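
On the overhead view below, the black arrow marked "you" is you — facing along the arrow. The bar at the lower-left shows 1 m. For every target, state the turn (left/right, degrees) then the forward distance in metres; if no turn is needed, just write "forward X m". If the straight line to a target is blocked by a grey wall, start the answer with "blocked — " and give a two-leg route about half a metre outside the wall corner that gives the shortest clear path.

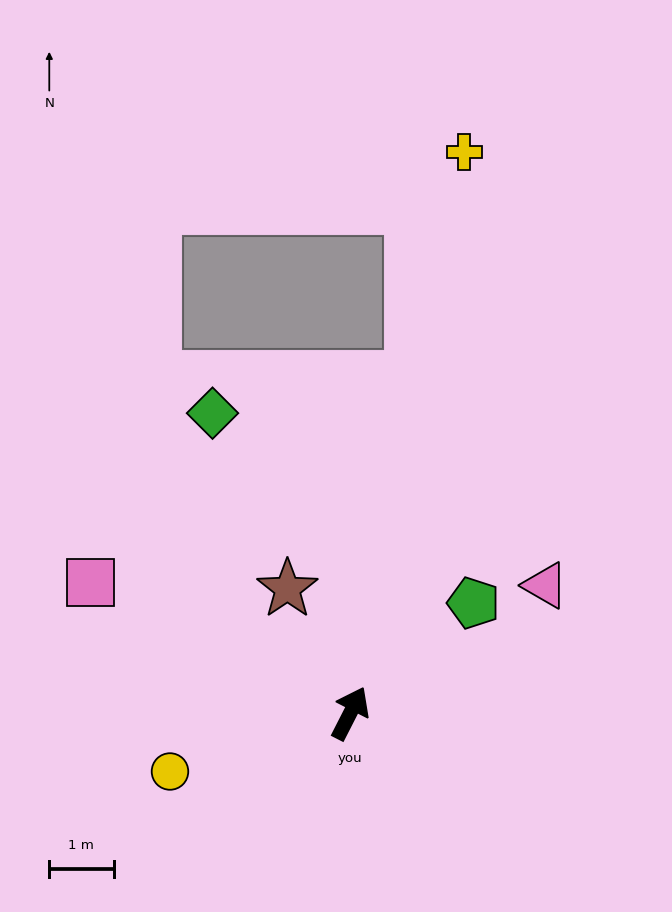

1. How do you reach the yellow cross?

turn left 16°, forward 8.9 m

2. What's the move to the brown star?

turn left 54°, forward 2.2 m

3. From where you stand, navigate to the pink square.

turn left 90°, forward 4.5 m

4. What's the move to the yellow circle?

turn left 135°, forward 2.9 m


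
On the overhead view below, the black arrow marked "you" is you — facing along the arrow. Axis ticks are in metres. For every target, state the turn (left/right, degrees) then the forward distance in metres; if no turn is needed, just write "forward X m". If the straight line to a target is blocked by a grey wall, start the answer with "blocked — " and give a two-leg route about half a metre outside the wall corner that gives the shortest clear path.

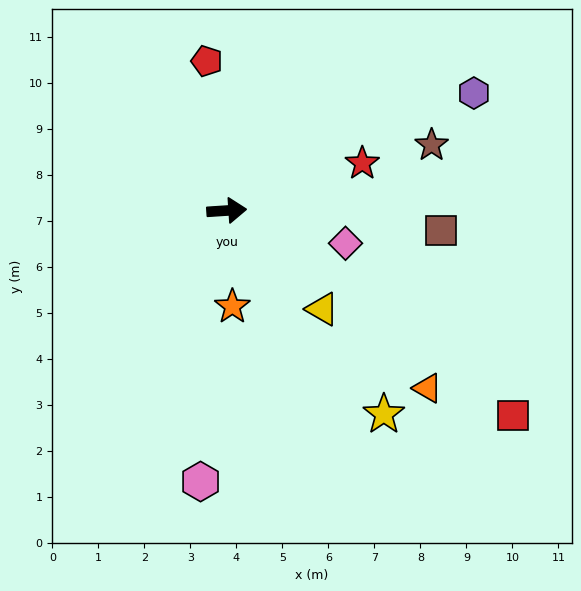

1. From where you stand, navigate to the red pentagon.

turn left 94°, forward 3.3 m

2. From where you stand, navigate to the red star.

turn left 15°, forward 3.1 m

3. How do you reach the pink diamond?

turn right 19°, forward 2.7 m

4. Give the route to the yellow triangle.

turn right 50°, forward 3.0 m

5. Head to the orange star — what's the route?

turn right 90°, forward 2.1 m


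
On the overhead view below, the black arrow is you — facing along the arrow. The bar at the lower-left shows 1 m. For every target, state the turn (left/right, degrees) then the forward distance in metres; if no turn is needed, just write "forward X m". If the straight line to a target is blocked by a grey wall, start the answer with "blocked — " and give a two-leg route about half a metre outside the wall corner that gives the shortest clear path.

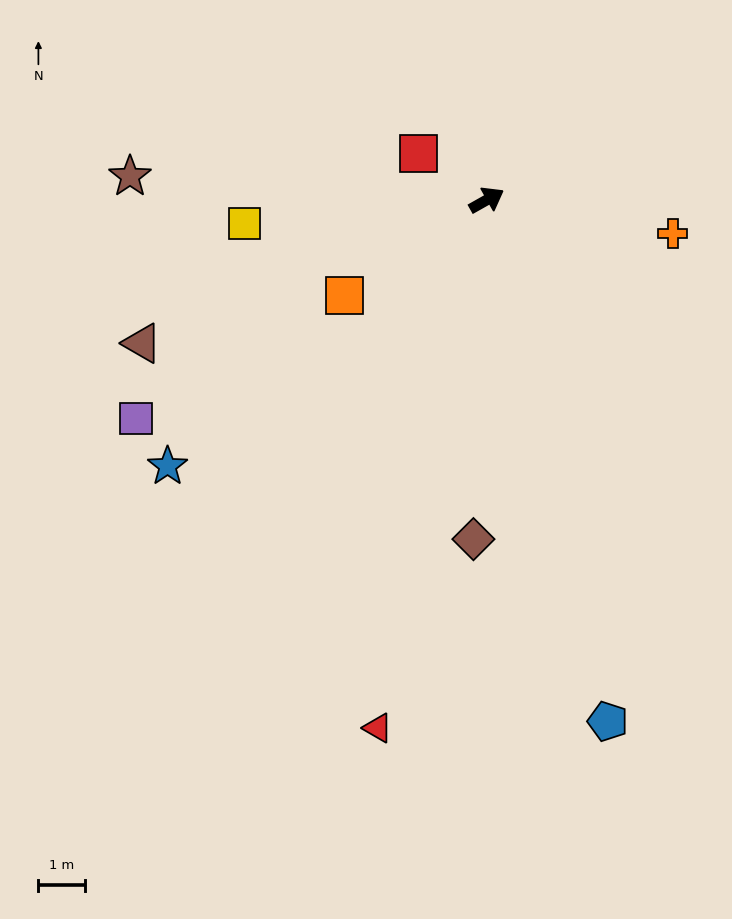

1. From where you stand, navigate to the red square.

turn left 116°, forward 1.8 m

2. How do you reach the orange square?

turn right 176°, forward 3.7 m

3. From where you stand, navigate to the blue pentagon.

turn right 106°, forward 11.5 m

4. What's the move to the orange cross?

turn right 40°, forward 4.1 m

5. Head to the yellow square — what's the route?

turn left 156°, forward 5.2 m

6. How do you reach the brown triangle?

turn left 173°, forward 8.0 m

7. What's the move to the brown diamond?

turn right 122°, forward 7.3 m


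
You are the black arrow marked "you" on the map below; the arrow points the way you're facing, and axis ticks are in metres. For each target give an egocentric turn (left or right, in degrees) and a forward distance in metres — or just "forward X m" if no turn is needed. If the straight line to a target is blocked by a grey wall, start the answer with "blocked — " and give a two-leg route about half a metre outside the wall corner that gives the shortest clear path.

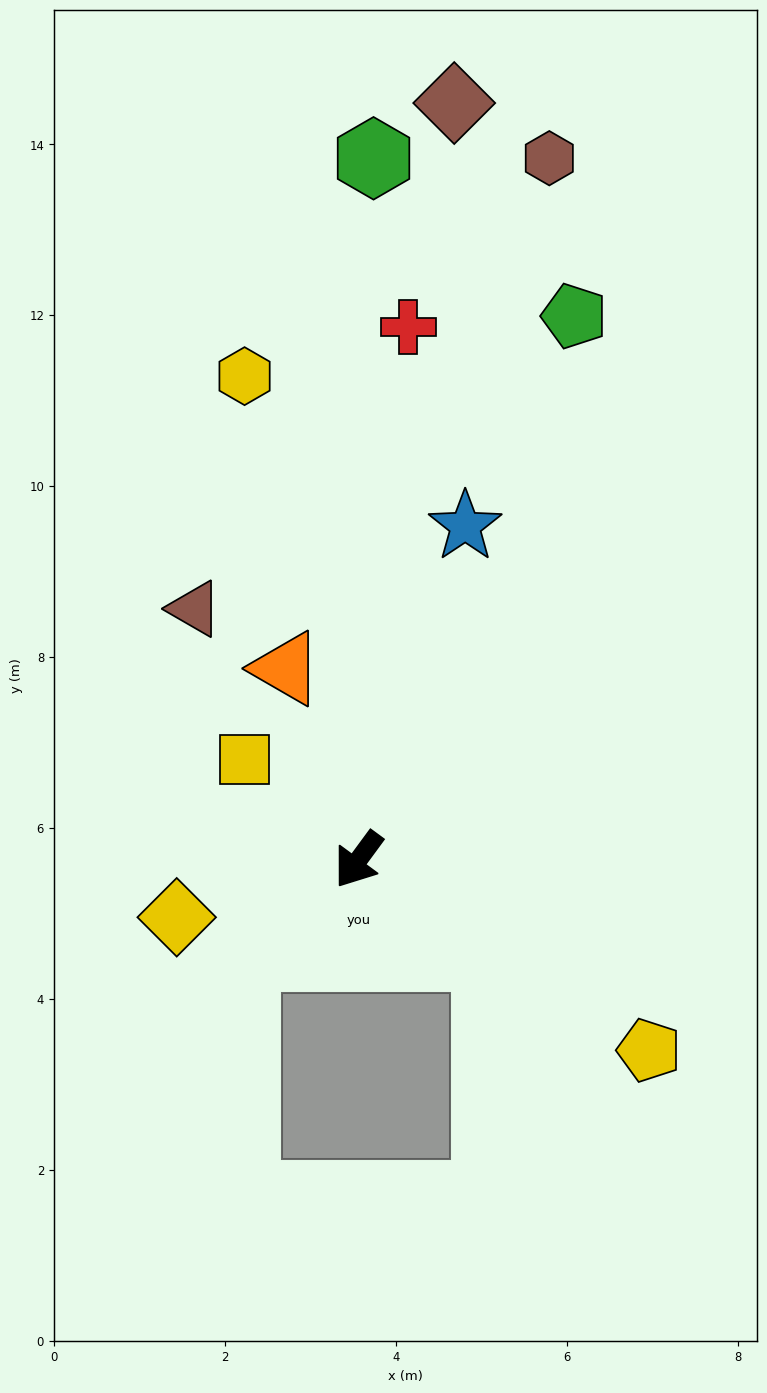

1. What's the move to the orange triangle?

turn right 123°, forward 2.4 m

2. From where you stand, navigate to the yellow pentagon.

turn left 93°, forward 4.1 m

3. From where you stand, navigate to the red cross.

turn right 149°, forward 6.3 m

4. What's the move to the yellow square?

turn right 95°, forward 1.8 m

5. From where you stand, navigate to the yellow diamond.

turn right 36°, forward 2.2 m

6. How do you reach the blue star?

turn right 161°, forward 4.1 m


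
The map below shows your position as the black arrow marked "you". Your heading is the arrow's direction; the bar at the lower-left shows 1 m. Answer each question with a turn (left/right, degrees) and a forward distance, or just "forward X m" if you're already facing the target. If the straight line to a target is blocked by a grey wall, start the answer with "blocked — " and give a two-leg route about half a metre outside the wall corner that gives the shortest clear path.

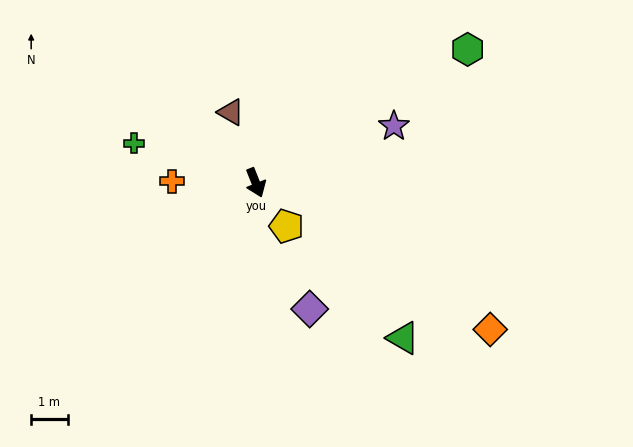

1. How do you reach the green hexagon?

turn left 100°, forward 6.8 m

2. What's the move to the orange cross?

turn right 113°, forward 2.3 m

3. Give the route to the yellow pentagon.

turn left 14°, forward 1.5 m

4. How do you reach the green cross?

turn right 130°, forward 3.5 m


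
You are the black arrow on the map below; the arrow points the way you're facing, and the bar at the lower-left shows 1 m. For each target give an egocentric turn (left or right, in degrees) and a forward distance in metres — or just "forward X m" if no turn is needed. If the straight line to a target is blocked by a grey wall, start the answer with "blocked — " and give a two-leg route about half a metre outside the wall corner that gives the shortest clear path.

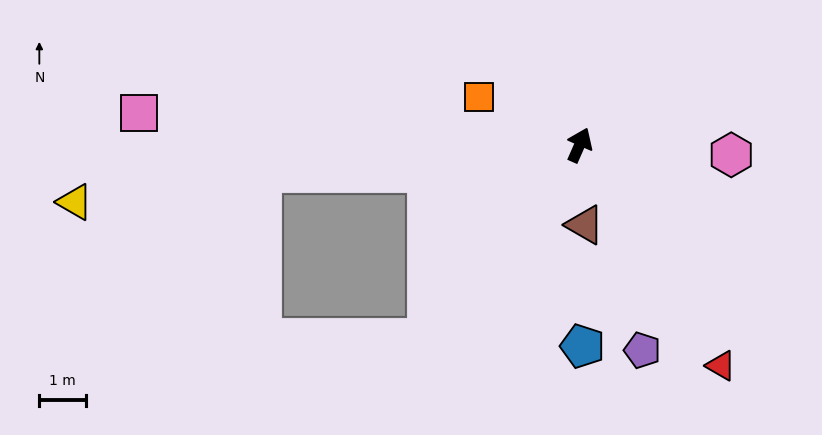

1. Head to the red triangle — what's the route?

turn right 124°, forward 5.6 m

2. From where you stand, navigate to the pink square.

turn left 110°, forward 9.4 m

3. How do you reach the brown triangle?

turn right 153°, forward 1.7 m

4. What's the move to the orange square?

turn left 88°, forward 2.4 m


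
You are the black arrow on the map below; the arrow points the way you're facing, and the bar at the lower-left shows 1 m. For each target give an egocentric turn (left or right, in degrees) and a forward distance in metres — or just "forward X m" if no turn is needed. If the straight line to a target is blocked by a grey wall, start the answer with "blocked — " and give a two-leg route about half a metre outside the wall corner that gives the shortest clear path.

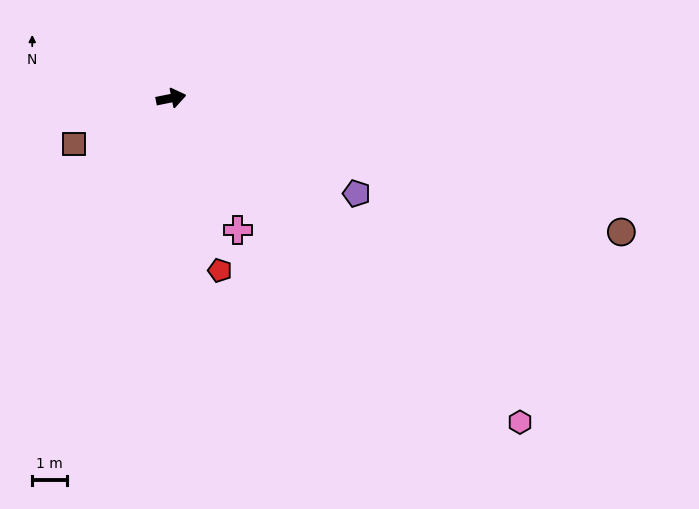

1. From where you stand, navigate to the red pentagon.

turn right 86°, forward 5.1 m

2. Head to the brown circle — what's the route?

turn right 28°, forward 13.3 m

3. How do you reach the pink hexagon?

turn right 54°, forward 13.5 m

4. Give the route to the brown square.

turn right 166°, forward 3.0 m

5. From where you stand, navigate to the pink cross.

turn right 75°, forward 4.2 m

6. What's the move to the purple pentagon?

turn right 39°, forward 5.9 m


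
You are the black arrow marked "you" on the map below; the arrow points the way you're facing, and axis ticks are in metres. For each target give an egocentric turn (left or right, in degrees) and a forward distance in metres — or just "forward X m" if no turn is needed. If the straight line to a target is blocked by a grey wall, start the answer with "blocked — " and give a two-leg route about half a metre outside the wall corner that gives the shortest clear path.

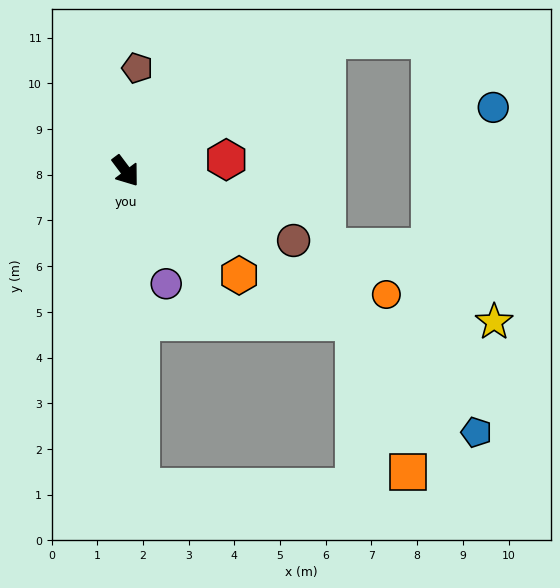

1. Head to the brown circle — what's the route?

turn left 31°, forward 4.0 m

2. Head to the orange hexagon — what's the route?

turn left 10°, forward 3.4 m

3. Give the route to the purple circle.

turn right 17°, forward 2.6 m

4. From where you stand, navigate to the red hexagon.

turn left 60°, forward 2.2 m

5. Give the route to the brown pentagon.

turn left 137°, forward 2.3 m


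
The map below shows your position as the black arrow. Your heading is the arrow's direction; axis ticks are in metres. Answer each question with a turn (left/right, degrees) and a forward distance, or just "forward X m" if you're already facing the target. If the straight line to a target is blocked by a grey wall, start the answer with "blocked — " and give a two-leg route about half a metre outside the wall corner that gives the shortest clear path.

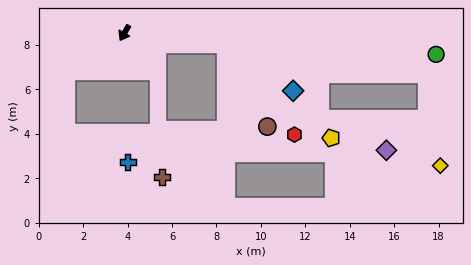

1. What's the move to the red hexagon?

blocked — turn left 114°, forward 4.6 m, then turn right 47°, forward 5.1 m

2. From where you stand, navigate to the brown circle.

blocked — turn left 114°, forward 4.6 m, then turn right 57°, forward 4.2 m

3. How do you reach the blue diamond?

blocked — turn left 114°, forward 4.6 m, then turn right 29°, forward 3.7 m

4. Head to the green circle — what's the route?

turn left 116°, forward 14.1 m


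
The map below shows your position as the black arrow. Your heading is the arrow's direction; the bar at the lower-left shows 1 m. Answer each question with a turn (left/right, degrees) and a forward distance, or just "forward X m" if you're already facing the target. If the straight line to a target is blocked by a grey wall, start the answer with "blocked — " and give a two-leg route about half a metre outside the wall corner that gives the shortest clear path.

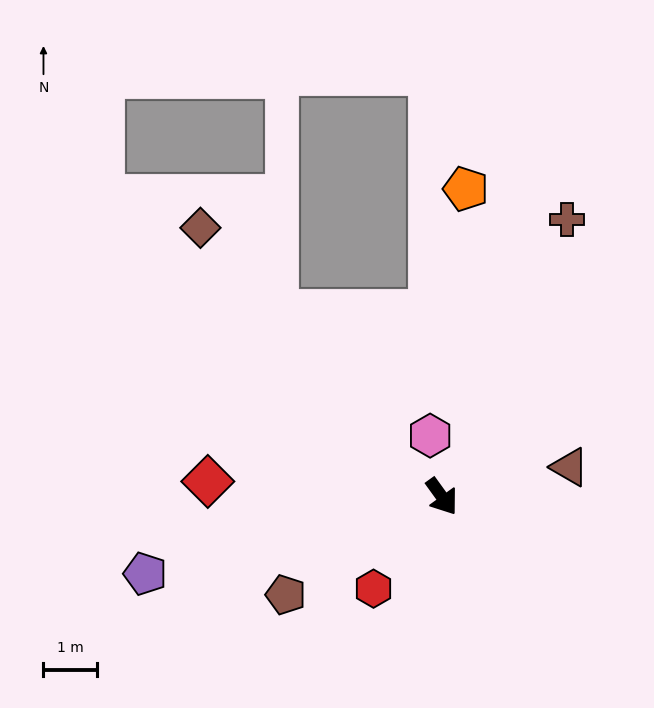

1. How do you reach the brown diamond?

turn right 174°, forward 6.7 m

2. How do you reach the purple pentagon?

turn right 111°, forward 5.7 m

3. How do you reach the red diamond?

turn right 130°, forward 4.3 m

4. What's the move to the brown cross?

turn left 120°, forward 5.6 m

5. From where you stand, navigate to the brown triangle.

turn left 67°, forward 2.4 m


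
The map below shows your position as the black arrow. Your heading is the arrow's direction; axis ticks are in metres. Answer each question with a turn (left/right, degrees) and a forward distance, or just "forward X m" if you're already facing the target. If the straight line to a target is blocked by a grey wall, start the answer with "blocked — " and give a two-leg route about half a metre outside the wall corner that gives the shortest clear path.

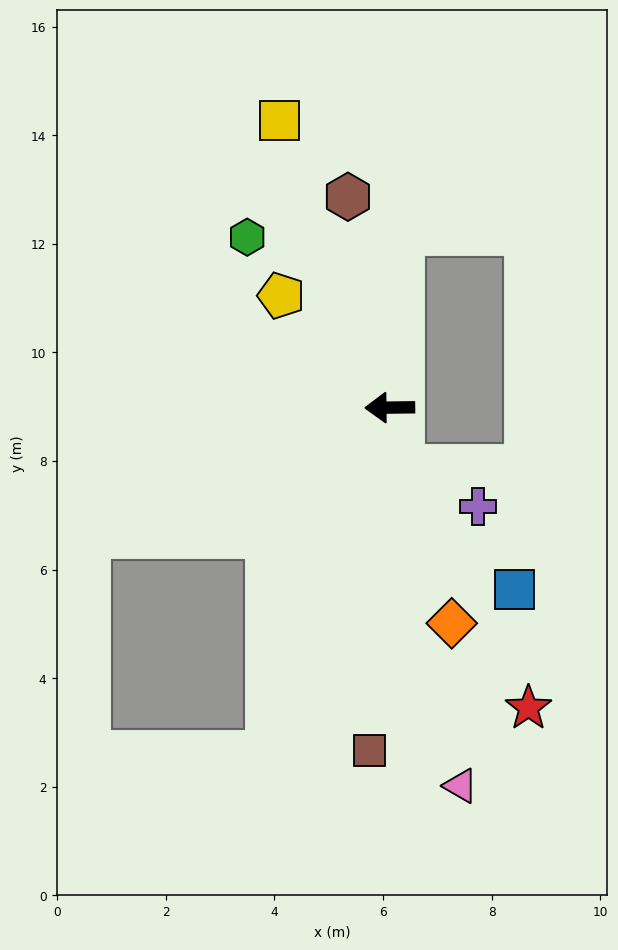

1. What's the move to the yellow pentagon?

turn right 47°, forward 2.9 m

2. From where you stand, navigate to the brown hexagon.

turn right 79°, forward 4.0 m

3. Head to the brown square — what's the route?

turn left 86°, forward 6.3 m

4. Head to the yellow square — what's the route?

turn right 70°, forward 5.7 m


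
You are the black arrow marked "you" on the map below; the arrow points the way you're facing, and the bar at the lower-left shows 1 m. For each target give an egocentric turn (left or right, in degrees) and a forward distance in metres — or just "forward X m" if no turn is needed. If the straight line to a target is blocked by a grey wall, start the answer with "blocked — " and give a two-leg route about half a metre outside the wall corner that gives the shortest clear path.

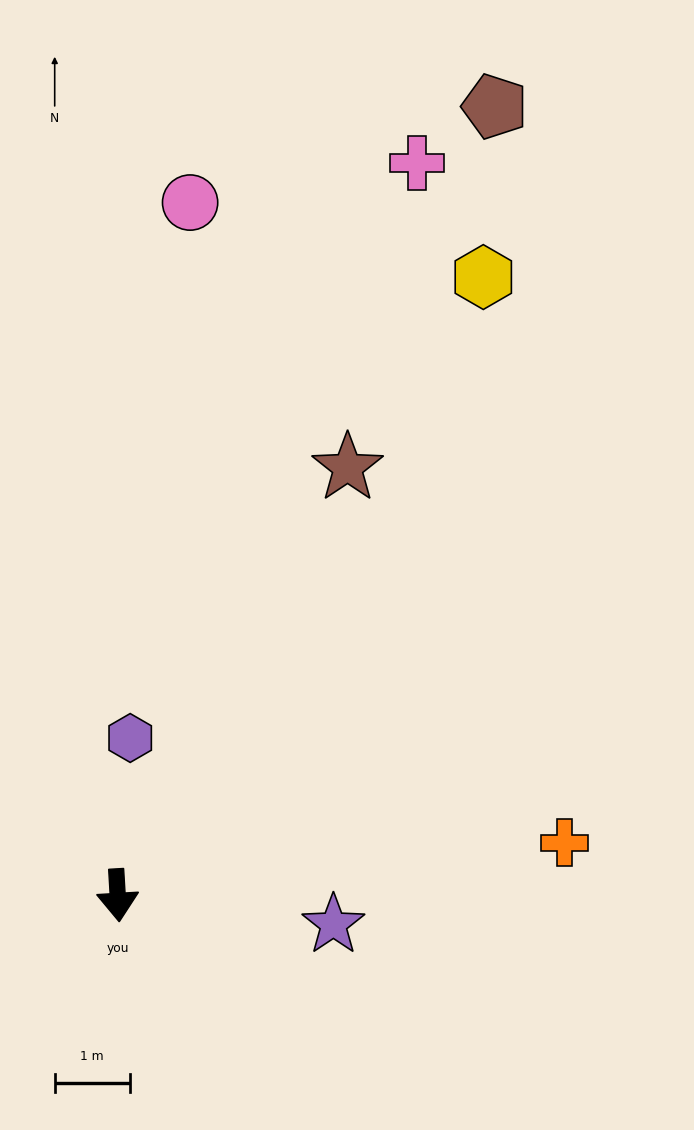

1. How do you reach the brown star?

turn left 148°, forward 6.5 m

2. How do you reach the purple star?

turn left 79°, forward 2.9 m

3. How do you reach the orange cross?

turn left 93°, forward 6.0 m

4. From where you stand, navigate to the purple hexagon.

turn left 172°, forward 2.1 m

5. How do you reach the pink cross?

turn left 154°, forward 10.6 m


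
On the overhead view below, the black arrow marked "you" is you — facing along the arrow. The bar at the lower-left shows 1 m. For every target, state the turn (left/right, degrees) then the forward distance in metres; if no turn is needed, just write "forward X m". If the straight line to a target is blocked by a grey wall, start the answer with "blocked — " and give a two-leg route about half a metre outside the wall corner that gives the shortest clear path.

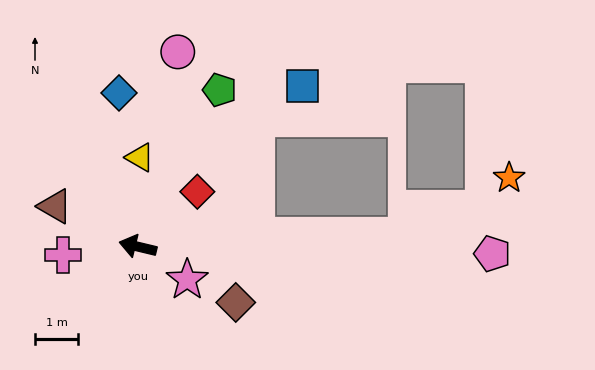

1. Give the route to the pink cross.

turn left 20°, forward 1.7 m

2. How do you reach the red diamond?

turn right 124°, forward 1.9 m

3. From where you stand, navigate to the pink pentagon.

turn right 168°, forward 8.2 m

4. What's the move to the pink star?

turn left 160°, forward 1.4 m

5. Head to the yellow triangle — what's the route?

turn right 78°, forward 2.1 m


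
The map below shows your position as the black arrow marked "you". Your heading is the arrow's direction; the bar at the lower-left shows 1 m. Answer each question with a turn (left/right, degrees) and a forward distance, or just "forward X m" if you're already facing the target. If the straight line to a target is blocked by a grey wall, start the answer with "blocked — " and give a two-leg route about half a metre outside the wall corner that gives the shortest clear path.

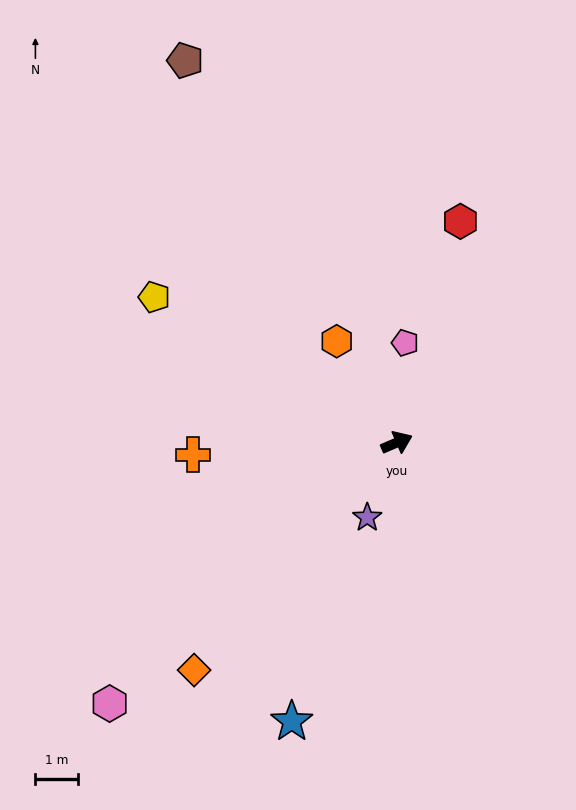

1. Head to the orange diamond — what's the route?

turn right 155°, forward 7.1 m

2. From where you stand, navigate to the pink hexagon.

turn right 161°, forward 9.0 m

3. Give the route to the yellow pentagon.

turn left 126°, forward 6.6 m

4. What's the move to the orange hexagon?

turn left 97°, forward 2.7 m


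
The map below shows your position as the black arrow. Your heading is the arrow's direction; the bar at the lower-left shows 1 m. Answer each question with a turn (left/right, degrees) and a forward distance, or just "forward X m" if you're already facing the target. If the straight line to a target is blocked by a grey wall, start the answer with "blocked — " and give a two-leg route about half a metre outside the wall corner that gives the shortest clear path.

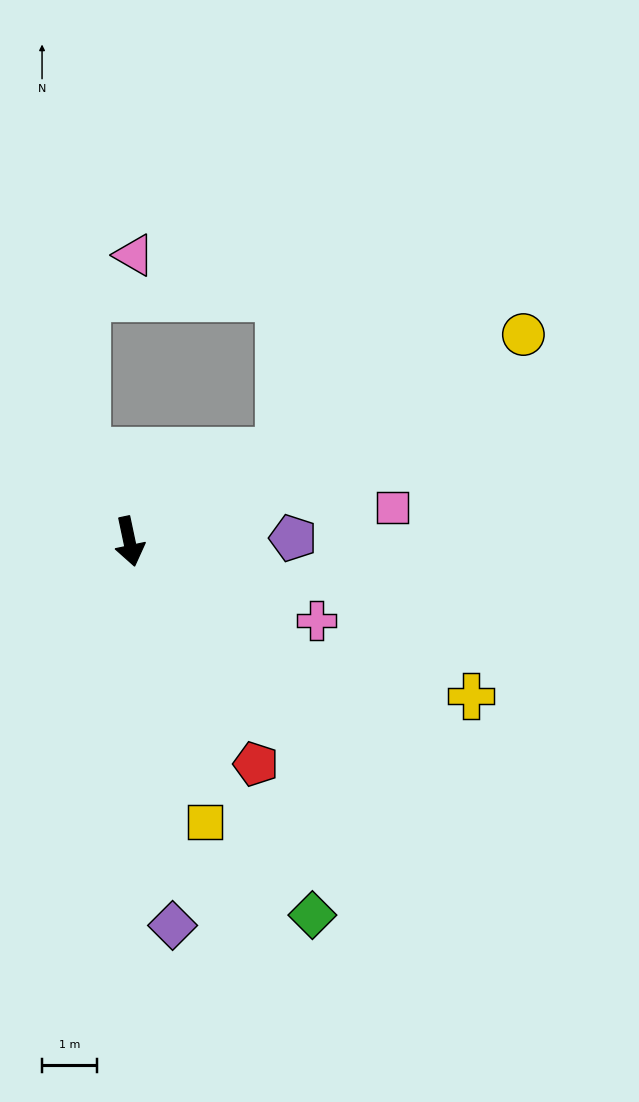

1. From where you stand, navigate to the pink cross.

turn left 55°, forward 3.7 m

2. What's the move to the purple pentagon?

turn left 79°, forward 3.0 m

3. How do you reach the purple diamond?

turn right 6°, forward 7.0 m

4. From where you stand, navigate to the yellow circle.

turn left 106°, forward 8.1 m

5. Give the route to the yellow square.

turn left 3°, forward 5.3 m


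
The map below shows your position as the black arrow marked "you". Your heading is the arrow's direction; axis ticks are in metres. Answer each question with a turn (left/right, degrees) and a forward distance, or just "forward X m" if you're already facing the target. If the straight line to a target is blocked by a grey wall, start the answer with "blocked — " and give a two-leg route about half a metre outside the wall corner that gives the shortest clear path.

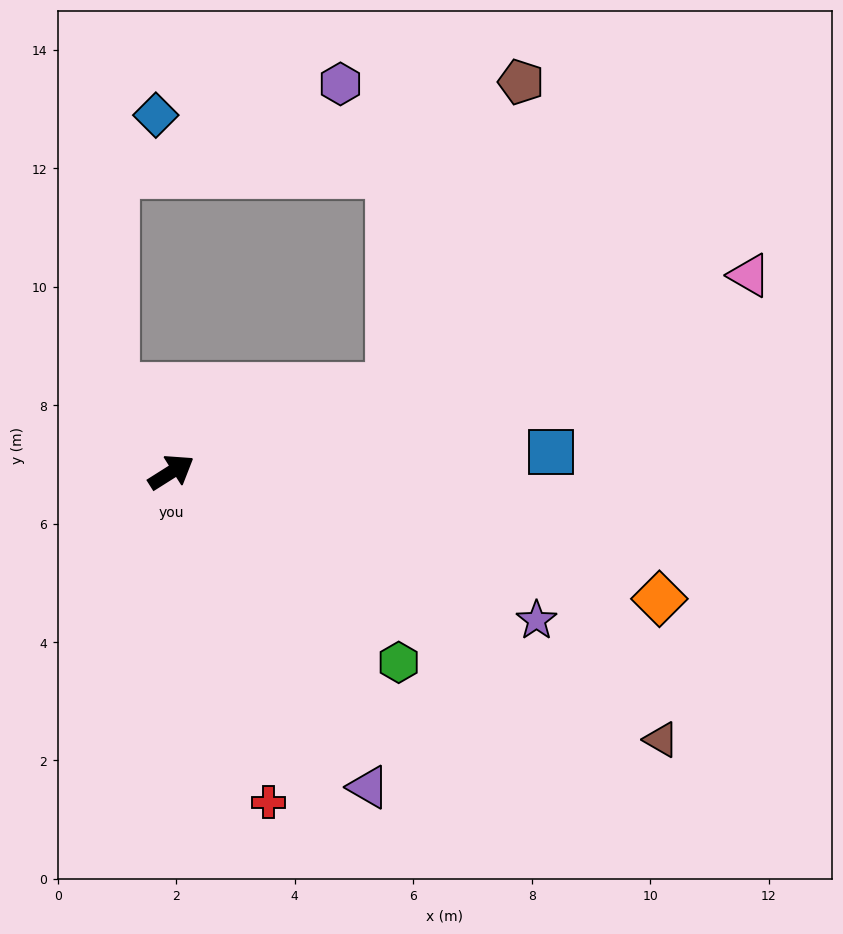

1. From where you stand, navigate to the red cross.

turn right 106°, forward 5.8 m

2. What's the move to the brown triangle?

turn right 61°, forward 9.4 m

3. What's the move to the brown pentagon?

blocked — turn right 11°, forward 4.0 m, then turn left 46°, forward 5.6 m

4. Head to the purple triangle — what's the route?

turn right 90°, forward 6.3 m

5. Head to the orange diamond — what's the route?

turn right 47°, forward 8.5 m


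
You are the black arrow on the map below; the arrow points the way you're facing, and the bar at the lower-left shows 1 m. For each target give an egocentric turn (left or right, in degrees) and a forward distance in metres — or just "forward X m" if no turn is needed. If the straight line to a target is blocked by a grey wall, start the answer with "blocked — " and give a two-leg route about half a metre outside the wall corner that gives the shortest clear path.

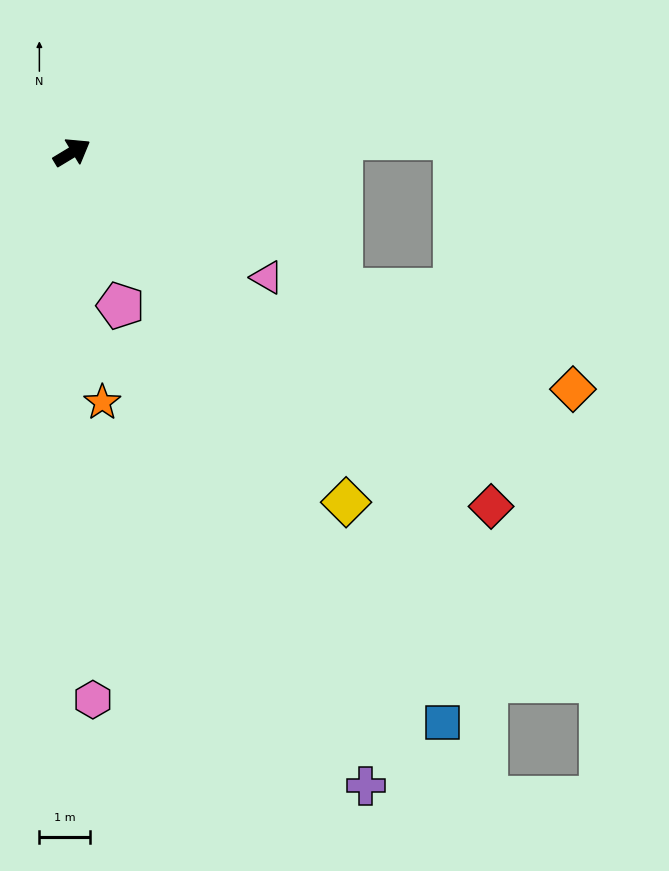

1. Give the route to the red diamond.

turn right 71°, forward 10.8 m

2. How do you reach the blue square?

turn right 88°, forward 13.4 m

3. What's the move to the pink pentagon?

turn right 104°, forward 3.2 m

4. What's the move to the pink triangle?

turn right 64°, forward 4.6 m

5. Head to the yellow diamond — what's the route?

turn right 83°, forward 8.8 m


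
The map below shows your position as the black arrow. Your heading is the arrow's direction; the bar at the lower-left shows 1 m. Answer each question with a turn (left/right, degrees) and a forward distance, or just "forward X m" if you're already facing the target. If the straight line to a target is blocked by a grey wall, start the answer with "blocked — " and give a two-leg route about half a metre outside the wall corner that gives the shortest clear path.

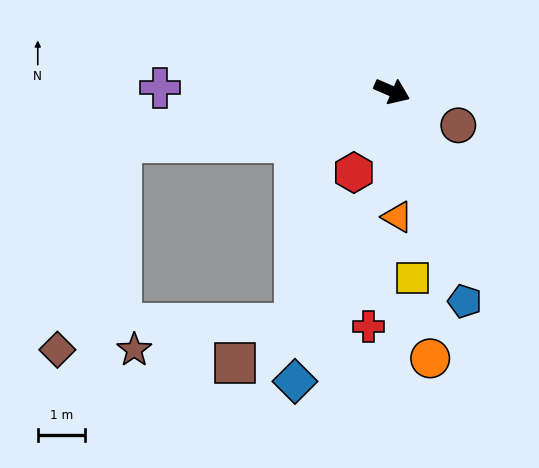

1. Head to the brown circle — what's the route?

turn right 4°, forward 1.6 m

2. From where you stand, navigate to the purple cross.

turn right 158°, forward 4.9 m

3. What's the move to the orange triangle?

turn right 64°, forward 2.7 m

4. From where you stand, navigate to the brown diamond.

blocked — turn right 146°, forward 5.8 m, then turn left 62°, forward 4.6 m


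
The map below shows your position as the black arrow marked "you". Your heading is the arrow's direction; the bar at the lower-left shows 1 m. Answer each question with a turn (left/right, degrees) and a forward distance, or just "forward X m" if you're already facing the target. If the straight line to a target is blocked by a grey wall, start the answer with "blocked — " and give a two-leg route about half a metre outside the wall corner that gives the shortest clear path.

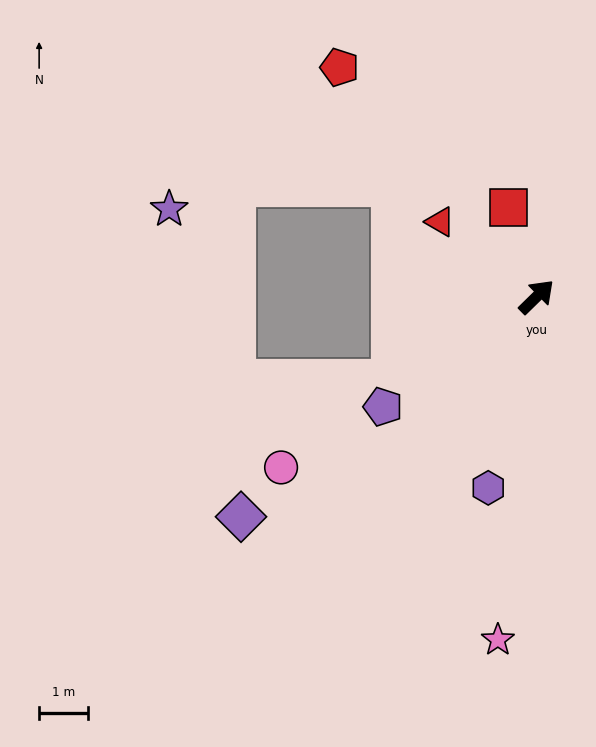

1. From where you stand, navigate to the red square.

turn left 63°, forward 1.9 m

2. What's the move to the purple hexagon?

turn right 149°, forward 4.0 m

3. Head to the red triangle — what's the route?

turn left 98°, forward 2.5 m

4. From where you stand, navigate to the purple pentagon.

turn left 171°, forward 3.8 m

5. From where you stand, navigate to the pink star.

turn right 141°, forward 7.0 m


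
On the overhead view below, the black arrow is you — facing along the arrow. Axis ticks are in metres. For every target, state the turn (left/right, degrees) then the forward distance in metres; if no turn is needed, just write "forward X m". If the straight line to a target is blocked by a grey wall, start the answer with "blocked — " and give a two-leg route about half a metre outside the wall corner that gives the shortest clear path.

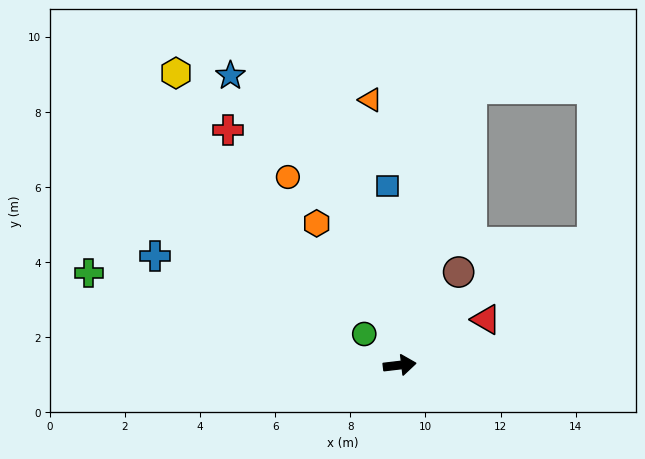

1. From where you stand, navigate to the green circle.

turn left 132°, forward 1.3 m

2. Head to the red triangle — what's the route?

turn left 21°, forward 2.6 m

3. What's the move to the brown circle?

turn left 51°, forward 2.9 m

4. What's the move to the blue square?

turn left 87°, forward 4.8 m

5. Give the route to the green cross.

turn left 157°, forward 8.6 m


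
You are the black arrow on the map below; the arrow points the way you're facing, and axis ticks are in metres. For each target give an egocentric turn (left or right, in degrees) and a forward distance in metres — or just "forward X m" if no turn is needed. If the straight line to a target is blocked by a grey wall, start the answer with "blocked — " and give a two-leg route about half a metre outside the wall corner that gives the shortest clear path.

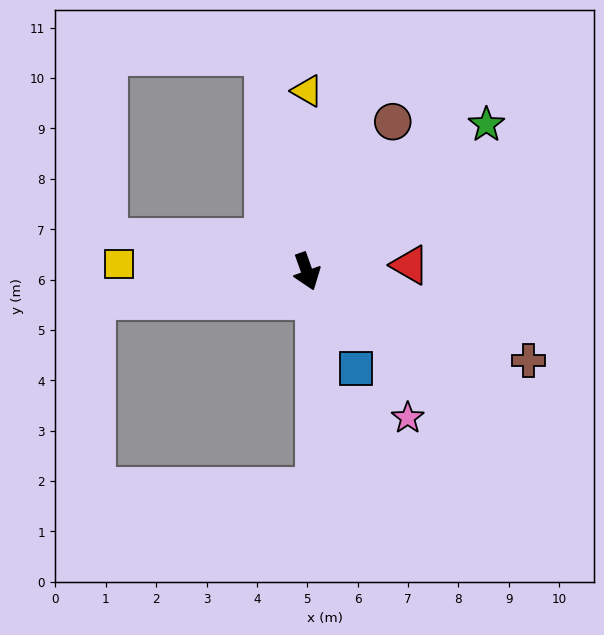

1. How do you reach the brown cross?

turn left 49°, forward 4.7 m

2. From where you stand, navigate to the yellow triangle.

turn left 160°, forward 3.6 m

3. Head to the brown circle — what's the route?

turn left 131°, forward 3.4 m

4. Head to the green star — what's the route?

turn left 110°, forward 4.6 m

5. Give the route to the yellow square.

turn right 112°, forward 3.7 m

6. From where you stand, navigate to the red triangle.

turn left 74°, forward 2.1 m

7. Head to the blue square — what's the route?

turn left 7°, forward 2.2 m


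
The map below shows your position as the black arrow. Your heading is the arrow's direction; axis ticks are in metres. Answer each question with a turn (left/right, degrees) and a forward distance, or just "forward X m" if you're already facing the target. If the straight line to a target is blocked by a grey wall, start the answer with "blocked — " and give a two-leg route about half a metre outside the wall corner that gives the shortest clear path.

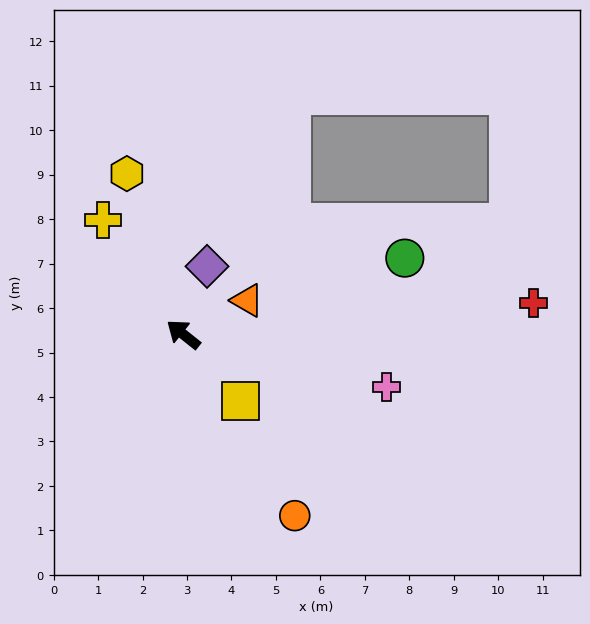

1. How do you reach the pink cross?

turn right 156°, forward 4.7 m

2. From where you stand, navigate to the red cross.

turn right 136°, forward 7.9 m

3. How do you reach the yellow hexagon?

turn right 32°, forward 3.8 m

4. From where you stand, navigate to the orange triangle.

turn right 113°, forward 1.6 m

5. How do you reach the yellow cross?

turn right 16°, forward 3.1 m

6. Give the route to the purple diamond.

turn right 71°, forward 1.6 m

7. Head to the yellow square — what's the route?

turn left 169°, forward 2.0 m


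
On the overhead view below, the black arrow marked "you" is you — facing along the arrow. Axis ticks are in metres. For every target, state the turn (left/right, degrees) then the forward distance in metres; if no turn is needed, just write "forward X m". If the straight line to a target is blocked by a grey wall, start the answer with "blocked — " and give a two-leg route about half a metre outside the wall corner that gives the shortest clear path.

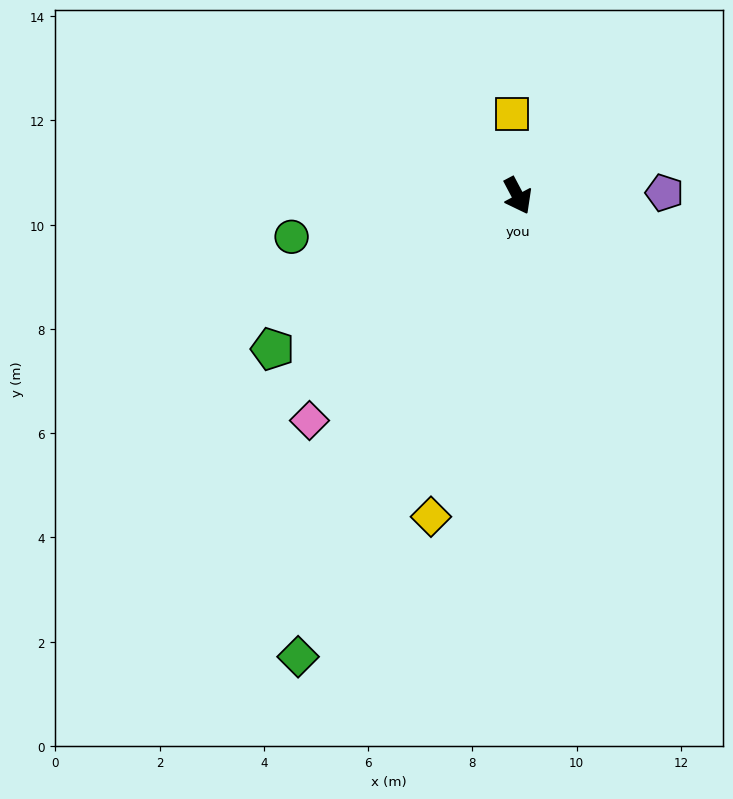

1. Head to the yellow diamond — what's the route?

turn right 43°, forward 6.4 m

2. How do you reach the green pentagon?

turn right 86°, forward 5.5 m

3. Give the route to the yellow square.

turn left 156°, forward 1.6 m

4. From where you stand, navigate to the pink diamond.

turn right 71°, forward 5.9 m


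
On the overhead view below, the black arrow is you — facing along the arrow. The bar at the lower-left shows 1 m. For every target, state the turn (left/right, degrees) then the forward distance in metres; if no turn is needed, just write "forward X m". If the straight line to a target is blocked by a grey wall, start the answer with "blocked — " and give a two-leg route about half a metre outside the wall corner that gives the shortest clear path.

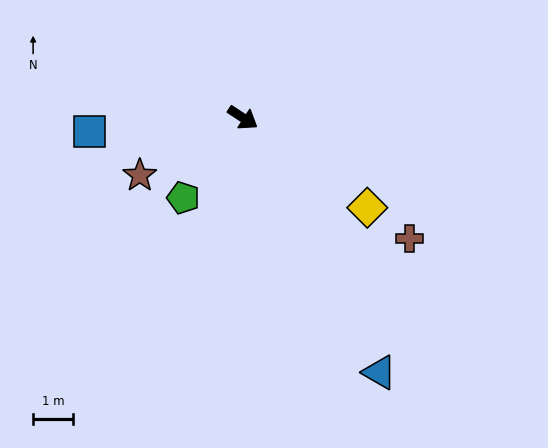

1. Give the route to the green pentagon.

turn right 94°, forward 2.5 m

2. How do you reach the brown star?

turn right 118°, forward 3.0 m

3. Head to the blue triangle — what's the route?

turn right 29°, forward 7.3 m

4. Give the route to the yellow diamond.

turn right 3°, forward 3.9 m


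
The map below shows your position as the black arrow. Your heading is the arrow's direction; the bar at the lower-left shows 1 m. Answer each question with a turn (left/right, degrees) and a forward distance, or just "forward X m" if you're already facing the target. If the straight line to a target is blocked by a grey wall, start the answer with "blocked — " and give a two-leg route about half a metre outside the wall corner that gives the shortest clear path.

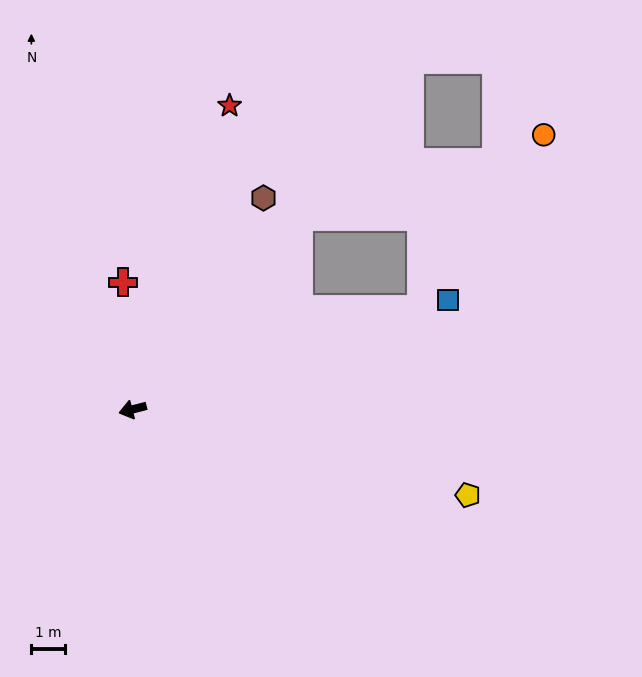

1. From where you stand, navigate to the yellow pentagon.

turn left 151°, forward 10.2 m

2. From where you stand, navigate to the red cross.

turn right 100°, forward 3.8 m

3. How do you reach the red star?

turn right 122°, forward 9.4 m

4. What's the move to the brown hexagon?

turn right 136°, forward 7.3 m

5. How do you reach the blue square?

turn right 175°, forward 9.8 m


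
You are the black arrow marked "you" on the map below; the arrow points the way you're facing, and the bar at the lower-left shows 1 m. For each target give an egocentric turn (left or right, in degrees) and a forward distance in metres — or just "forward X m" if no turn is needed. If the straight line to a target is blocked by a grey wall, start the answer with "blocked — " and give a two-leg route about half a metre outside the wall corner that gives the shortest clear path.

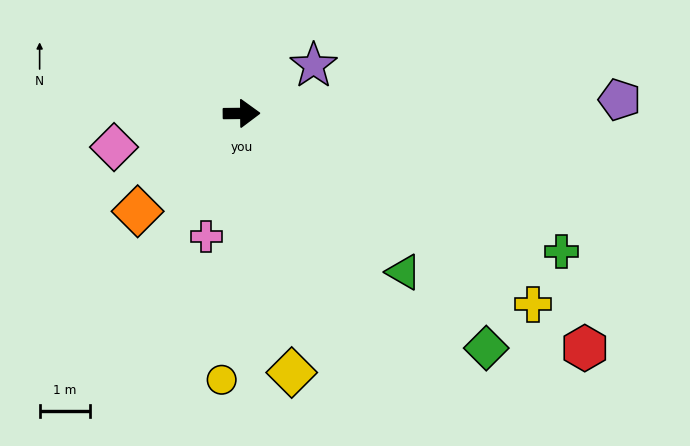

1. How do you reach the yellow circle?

turn right 95°, forward 5.4 m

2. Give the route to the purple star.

turn left 33°, forward 1.7 m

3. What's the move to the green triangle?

turn right 45°, forward 4.5 m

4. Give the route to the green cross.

turn right 24°, forward 7.0 m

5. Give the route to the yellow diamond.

turn right 80°, forward 5.3 m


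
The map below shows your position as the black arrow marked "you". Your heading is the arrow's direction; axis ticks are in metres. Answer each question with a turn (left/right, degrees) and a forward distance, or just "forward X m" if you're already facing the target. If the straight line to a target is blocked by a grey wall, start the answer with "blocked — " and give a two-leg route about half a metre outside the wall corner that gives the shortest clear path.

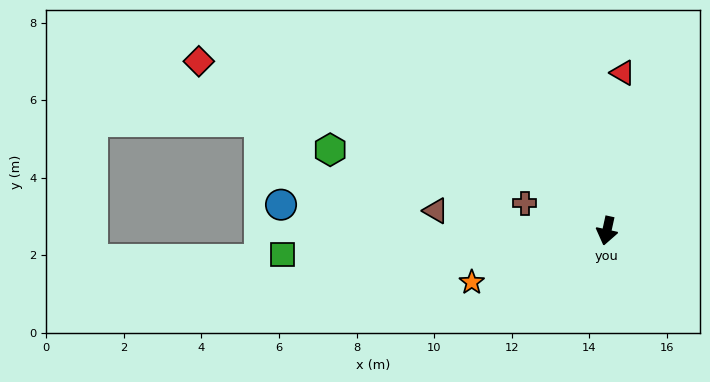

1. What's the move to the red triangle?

turn right 173°, forward 4.1 m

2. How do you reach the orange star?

turn right 57°, forward 3.7 m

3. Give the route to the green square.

turn right 73°, forward 8.4 m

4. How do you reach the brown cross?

turn right 96°, forward 2.2 m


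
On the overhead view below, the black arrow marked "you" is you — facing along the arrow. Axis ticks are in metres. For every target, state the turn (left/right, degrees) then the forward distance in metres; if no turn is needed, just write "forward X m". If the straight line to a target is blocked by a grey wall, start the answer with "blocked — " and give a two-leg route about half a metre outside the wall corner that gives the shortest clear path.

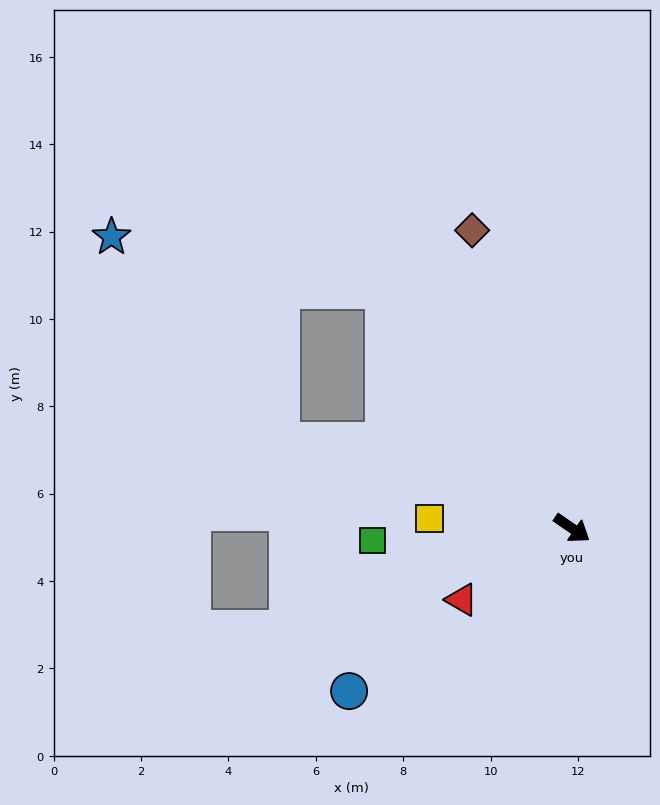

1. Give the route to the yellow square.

turn right 150°, forward 3.3 m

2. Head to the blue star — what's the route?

blocked — turn right 162°, forward 7.0 m, then turn right 34°, forward 6.1 m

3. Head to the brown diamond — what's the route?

turn left 143°, forward 7.2 m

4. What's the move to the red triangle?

turn right 113°, forward 3.0 m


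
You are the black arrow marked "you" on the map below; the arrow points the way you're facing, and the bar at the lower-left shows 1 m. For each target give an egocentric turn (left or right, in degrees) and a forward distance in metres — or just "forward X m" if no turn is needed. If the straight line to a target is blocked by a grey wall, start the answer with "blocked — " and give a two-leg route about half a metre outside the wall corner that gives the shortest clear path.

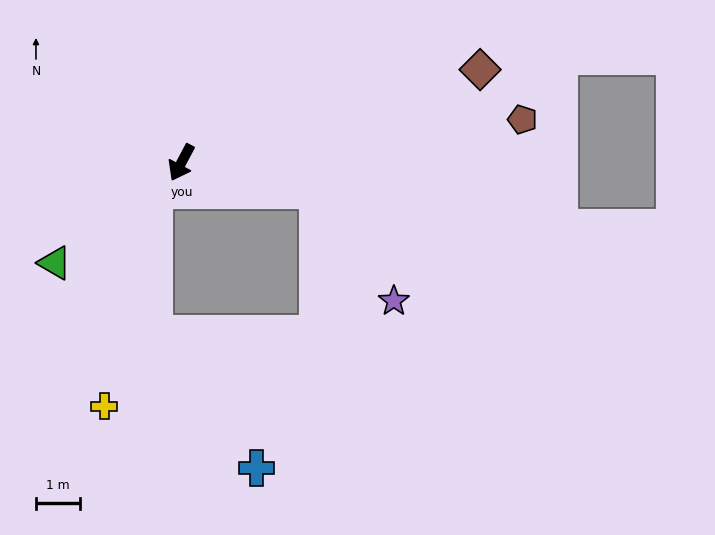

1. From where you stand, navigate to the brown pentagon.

turn left 125°, forward 7.9 m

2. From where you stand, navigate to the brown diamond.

turn left 135°, forward 7.2 m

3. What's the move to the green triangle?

turn right 24°, forward 3.7 m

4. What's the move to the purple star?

blocked — turn left 106°, forward 3.2 m, then turn right 43°, forward 3.1 m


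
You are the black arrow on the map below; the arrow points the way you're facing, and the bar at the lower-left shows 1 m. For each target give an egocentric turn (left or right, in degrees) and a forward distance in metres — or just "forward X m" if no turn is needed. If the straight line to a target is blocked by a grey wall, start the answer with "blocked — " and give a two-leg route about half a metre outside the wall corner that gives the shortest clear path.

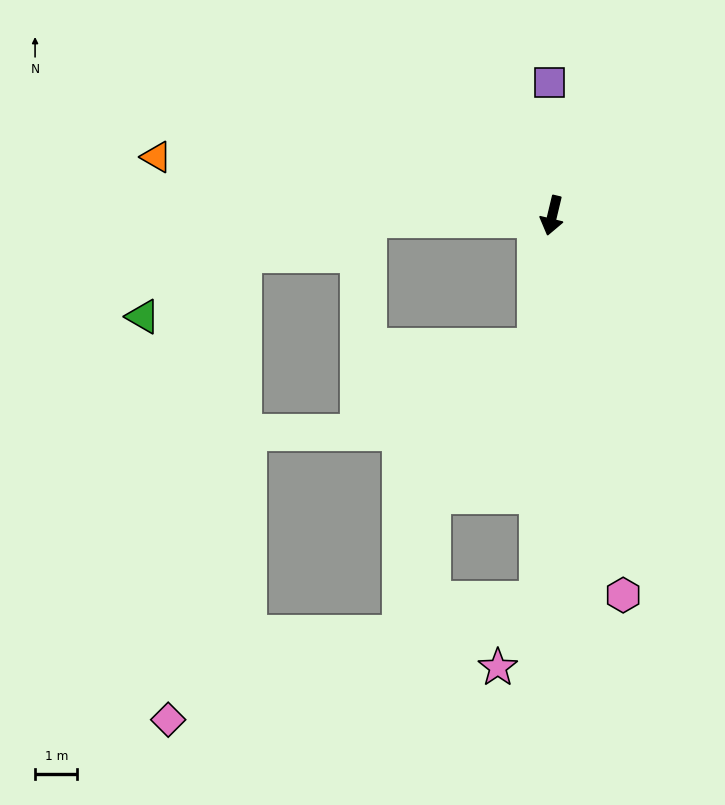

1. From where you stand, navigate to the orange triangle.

turn right 85°, forward 9.5 m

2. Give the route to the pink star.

blocked — turn left 11°, forward 9.1 m, then turn right 27°, forward 1.9 m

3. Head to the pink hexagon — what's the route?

turn left 24°, forward 9.1 m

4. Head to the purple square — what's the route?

turn right 165°, forward 3.1 m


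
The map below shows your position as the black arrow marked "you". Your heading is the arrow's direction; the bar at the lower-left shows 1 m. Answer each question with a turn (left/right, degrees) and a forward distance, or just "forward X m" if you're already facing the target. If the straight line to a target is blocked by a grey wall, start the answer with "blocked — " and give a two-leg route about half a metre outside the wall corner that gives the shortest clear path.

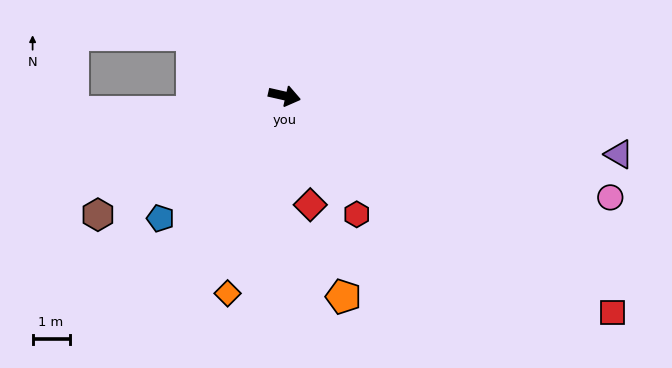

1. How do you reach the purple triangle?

turn left 3°, forward 9.2 m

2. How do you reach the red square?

turn right 21°, forward 10.6 m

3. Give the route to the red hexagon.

turn right 46°, forward 3.8 m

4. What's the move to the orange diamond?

turn right 93°, forward 5.6 m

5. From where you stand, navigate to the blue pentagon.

turn right 123°, forward 4.7 m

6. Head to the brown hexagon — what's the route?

turn right 135°, forward 6.0 m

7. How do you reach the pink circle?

turn right 5°, forward 9.2 m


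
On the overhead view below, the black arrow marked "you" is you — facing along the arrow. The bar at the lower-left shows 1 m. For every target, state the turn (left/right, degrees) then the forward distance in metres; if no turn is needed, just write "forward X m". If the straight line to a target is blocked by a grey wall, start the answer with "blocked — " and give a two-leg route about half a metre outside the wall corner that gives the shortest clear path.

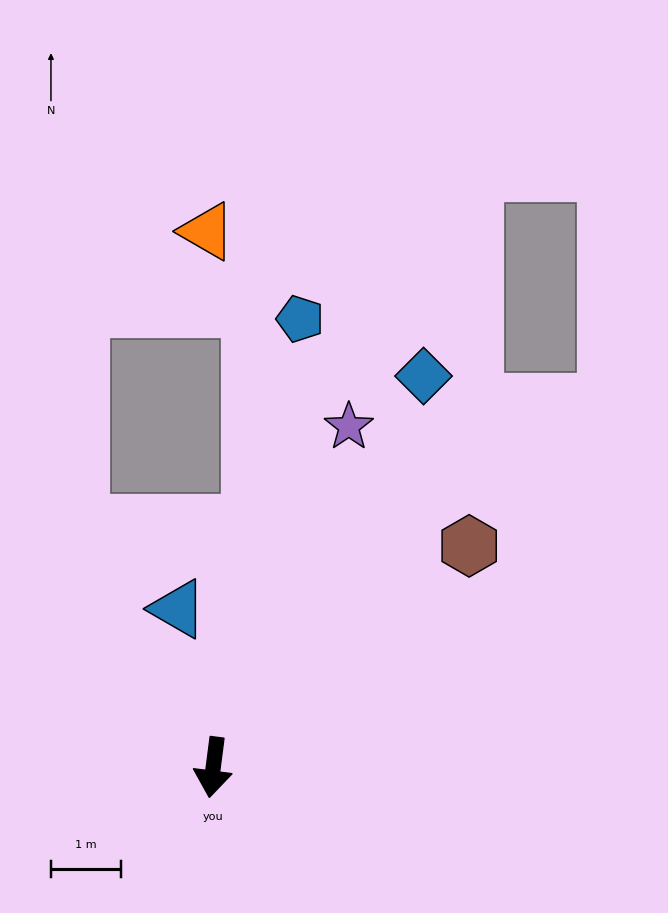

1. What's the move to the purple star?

turn left 166°, forward 5.2 m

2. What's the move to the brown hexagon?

turn left 138°, forward 4.8 m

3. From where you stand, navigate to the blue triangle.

turn right 160°, forward 2.3 m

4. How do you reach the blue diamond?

turn left 159°, forward 6.3 m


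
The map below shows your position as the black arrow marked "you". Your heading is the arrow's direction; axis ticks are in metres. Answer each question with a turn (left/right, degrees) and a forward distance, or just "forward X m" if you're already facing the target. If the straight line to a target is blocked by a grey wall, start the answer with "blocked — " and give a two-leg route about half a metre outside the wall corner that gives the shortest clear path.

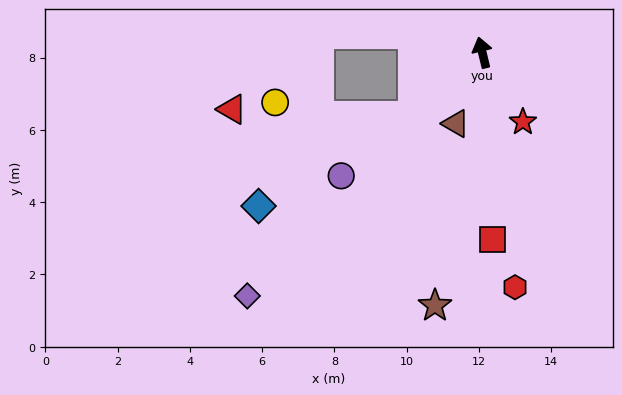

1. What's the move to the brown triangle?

turn left 146°, forward 2.1 m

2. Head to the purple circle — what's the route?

turn left 118°, forward 5.2 m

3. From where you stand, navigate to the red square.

turn left 169°, forward 5.2 m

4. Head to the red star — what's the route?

turn right 163°, forward 2.2 m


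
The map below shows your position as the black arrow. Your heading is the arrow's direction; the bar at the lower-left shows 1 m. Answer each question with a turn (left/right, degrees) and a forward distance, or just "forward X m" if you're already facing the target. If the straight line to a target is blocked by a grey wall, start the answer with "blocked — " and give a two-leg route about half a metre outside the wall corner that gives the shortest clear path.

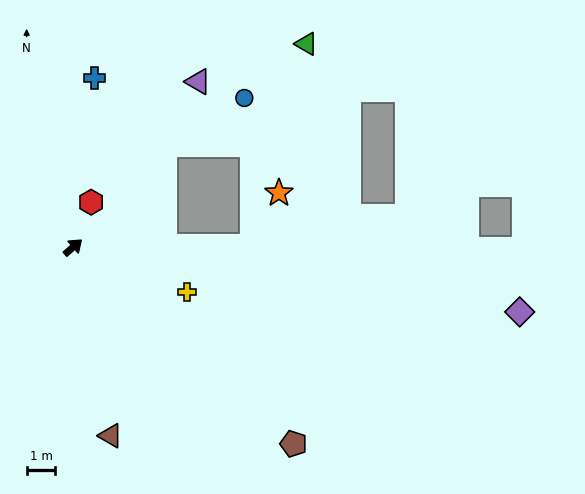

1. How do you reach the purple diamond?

turn right 49°, forward 15.7 m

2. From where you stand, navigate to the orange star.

blocked — turn right 40°, forward 6.2 m, then turn left 62°, forward 2.1 m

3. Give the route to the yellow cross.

turn right 62°, forward 4.3 m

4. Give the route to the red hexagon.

turn left 27°, forward 1.7 m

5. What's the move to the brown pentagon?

turn right 83°, forward 10.3 m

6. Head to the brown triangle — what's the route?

turn right 120°, forward 6.7 m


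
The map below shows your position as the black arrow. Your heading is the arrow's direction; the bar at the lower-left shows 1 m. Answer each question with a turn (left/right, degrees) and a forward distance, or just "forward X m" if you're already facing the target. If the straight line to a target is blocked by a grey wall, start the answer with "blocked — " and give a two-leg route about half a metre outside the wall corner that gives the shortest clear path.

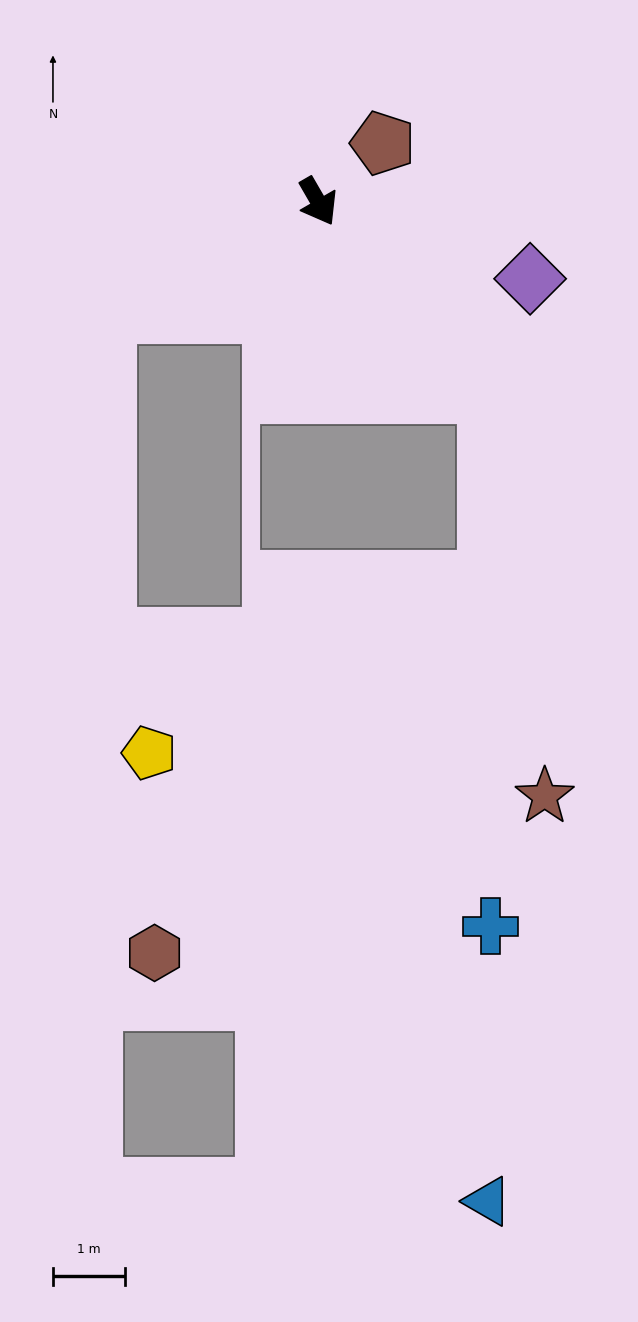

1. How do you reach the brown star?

blocked — turn left 12°, forward 3.6 m, then turn right 34°, forward 5.7 m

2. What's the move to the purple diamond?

turn left 40°, forward 3.1 m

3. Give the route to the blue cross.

blocked — turn left 12°, forward 3.6 m, then turn right 42°, forward 7.4 m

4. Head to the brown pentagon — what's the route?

turn left 102°, forward 1.2 m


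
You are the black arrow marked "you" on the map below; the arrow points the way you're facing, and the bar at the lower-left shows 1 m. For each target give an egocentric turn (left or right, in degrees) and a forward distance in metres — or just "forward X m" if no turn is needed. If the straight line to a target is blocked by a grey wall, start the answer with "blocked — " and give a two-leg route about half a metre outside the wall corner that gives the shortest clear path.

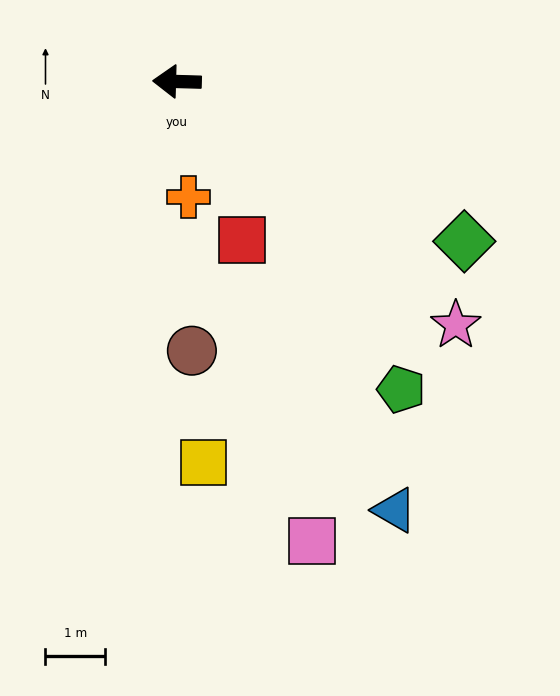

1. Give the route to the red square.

turn left 114°, forward 2.9 m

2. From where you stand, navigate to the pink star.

turn left 140°, forward 6.2 m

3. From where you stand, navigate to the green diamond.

turn left 153°, forward 5.5 m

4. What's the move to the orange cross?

turn left 97°, forward 1.9 m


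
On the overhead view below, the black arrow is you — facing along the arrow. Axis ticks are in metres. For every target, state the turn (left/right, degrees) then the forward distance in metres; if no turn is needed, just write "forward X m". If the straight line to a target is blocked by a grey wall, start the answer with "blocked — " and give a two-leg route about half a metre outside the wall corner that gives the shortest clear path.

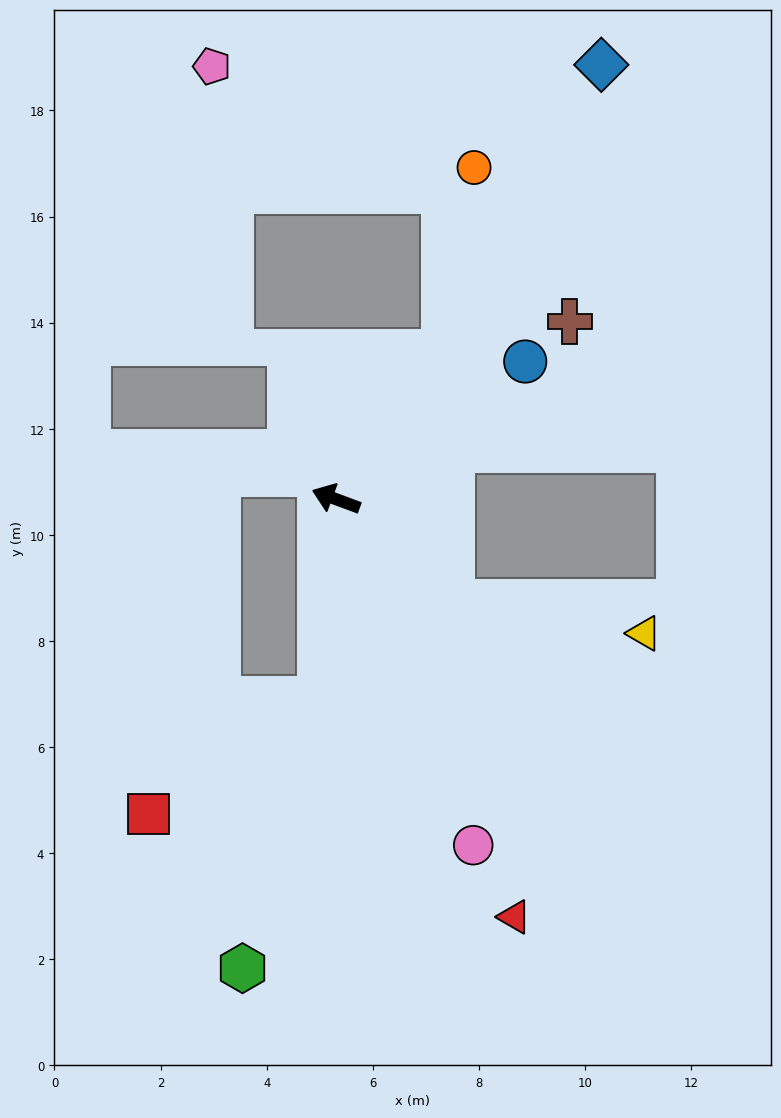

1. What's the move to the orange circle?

blocked — turn right 106°, forward 3.4 m, then turn left 27°, forward 3.5 m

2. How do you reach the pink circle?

turn left 132°, forward 7.0 m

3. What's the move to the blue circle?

turn right 124°, forward 4.4 m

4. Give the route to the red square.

blocked — turn left 106°, forward 3.8 m, then turn right 52°, forward 3.9 m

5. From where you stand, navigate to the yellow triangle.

blocked — turn left 159°, forward 2.9 m, then turn left 32°, forward 3.7 m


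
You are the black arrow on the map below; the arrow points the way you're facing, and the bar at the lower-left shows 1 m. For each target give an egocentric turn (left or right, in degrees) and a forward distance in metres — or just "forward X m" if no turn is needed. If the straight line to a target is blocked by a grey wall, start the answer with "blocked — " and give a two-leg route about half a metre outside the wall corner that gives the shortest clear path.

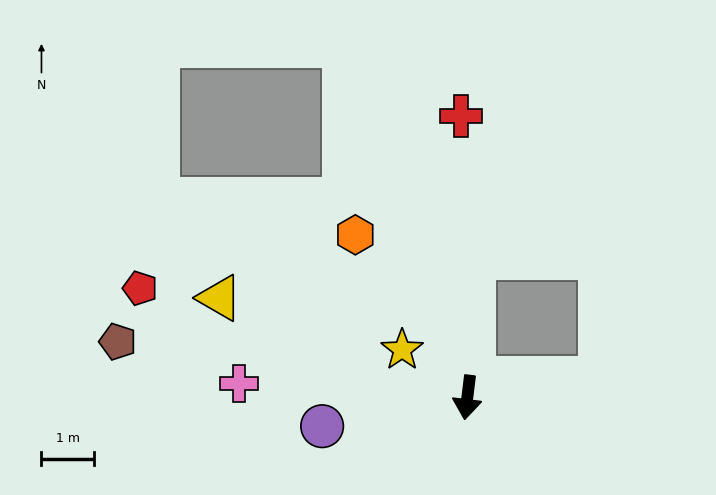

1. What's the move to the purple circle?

turn right 72°, forward 2.8 m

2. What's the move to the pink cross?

turn right 87°, forward 4.4 m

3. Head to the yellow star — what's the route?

turn right 119°, forward 1.5 m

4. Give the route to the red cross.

turn right 172°, forward 5.4 m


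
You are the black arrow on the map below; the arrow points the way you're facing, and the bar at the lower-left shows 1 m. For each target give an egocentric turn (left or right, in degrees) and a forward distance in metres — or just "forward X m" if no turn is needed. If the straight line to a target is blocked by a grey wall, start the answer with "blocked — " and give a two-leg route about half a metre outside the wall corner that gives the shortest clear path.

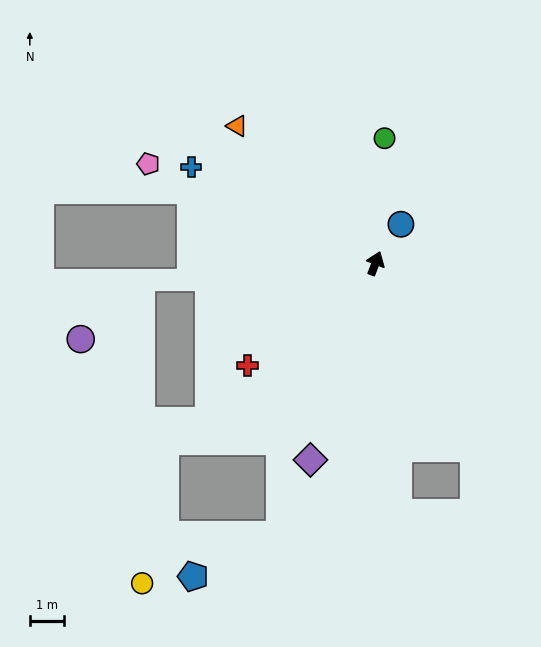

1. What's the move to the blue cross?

turn left 83°, forward 6.1 m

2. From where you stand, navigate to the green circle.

turn left 17°, forward 3.7 m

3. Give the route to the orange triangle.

turn left 66°, forward 5.7 m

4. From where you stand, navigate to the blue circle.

turn right 12°, forward 1.4 m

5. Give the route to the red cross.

turn left 150°, forward 4.8 m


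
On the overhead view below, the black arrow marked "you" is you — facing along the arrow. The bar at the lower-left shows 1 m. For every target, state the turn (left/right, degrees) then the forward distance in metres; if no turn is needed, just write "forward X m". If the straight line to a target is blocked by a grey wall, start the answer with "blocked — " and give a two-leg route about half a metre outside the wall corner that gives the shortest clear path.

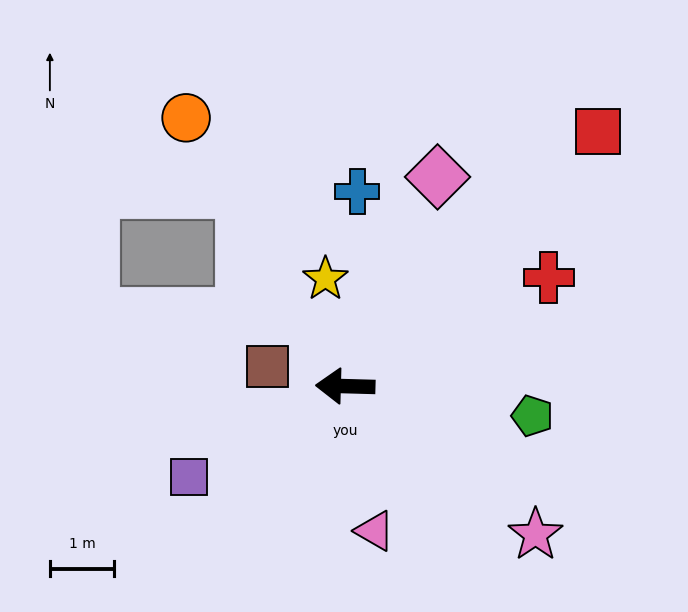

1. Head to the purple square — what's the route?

turn left 32°, forward 2.8 m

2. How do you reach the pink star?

turn left 144°, forward 3.7 m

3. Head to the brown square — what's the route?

turn right 13°, forward 1.2 m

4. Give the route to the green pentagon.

turn left 173°, forward 2.9 m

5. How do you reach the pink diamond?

turn right 112°, forward 3.5 m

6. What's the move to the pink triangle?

turn left 103°, forward 2.3 m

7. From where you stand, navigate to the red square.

turn right 133°, forward 5.6 m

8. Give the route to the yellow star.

turn right 78°, forward 1.7 m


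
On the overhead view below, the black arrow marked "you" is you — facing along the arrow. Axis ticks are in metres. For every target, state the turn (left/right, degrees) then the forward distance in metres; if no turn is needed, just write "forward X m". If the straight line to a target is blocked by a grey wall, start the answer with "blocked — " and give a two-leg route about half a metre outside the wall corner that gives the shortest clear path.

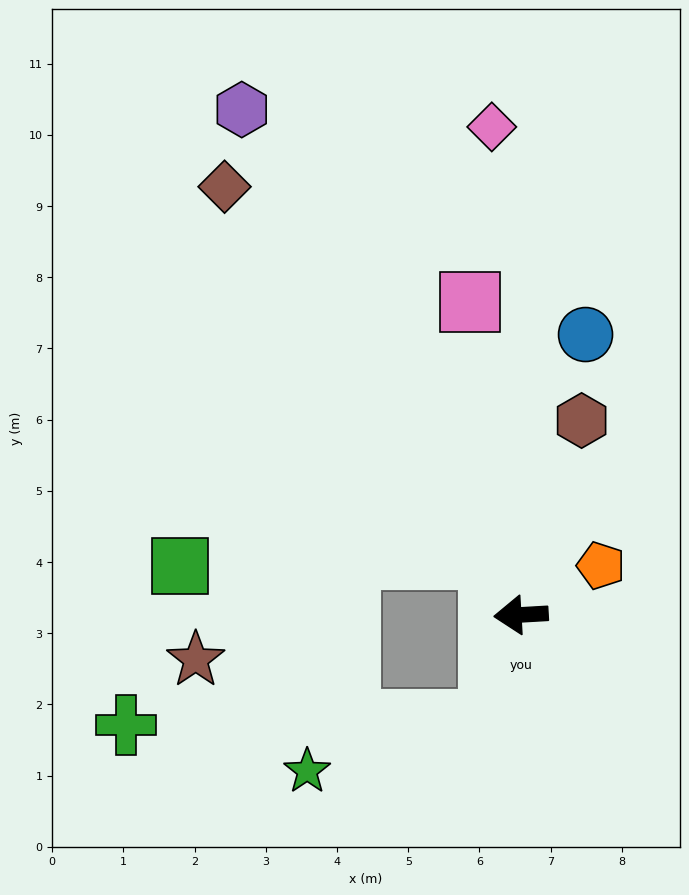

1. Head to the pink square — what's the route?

turn right 84°, forward 4.4 m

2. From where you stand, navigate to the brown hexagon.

turn right 111°, forward 2.9 m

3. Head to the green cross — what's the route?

blocked — turn left 70°, forward 1.5 m, then turn right 73°, forward 5.1 m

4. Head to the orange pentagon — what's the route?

turn right 152°, forward 1.3 m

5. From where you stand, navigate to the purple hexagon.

turn right 64°, forward 8.1 m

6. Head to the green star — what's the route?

blocked — turn left 70°, forward 1.5 m, then turn right 58°, forward 2.7 m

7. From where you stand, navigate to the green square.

blocked — turn right 64°, forward 0.9 m, then turn left 62°, forward 4.3 m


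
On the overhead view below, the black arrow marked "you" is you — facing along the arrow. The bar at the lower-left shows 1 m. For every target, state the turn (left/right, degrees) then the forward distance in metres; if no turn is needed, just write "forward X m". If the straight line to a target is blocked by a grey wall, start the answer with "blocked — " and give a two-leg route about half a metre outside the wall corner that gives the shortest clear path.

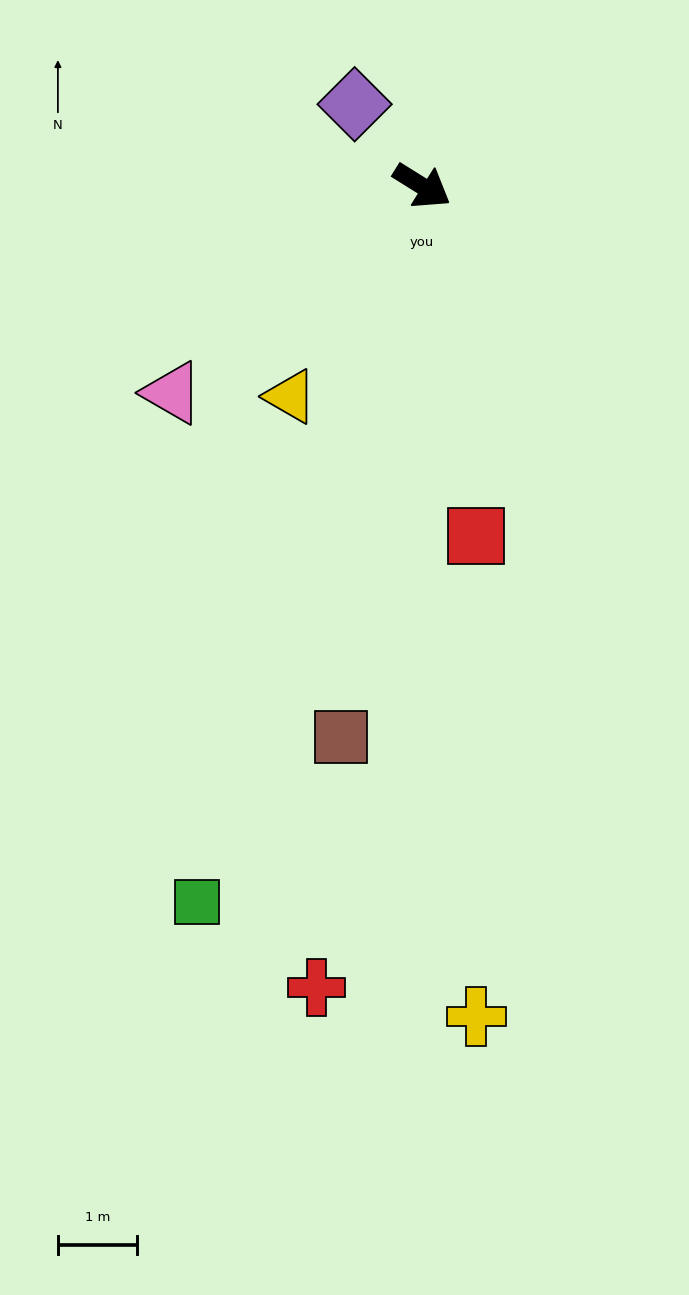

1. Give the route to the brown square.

turn right 66°, forward 7.1 m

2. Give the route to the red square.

turn right 49°, forward 4.5 m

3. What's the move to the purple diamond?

turn left 161°, forward 1.3 m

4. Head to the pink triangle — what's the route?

turn right 108°, forward 4.1 m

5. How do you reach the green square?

turn right 75°, forward 9.5 m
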